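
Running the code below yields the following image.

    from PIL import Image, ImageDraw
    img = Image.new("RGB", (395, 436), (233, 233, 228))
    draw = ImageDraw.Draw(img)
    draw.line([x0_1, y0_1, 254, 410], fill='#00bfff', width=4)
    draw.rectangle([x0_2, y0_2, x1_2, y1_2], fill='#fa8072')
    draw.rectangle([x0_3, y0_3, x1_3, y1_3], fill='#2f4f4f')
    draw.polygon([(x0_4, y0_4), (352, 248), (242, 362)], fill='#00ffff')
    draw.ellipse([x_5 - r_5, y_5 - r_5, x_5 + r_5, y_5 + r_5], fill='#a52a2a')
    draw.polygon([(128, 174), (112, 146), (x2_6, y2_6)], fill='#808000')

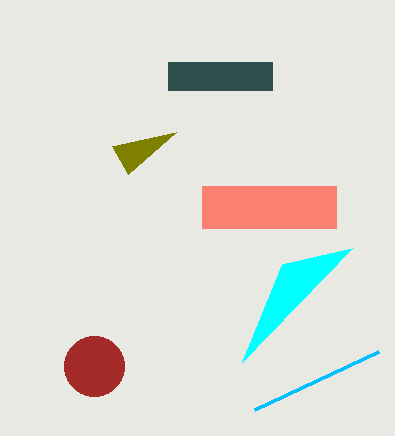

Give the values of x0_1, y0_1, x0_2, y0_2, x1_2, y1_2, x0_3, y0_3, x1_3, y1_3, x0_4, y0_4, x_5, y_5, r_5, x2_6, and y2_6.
x0_1 = 378
y0_1 = 352
x0_2 = 202
y0_2 = 186
x1_2 = 336
y1_2 = 228
x0_3 = 168
y0_3 = 62
x1_3 = 272
y1_3 = 90
x0_4 = 282
y0_4 = 264
x_5 = 94
y_5 = 366
r_5 = 30
x2_6 = 176
y2_6 = 132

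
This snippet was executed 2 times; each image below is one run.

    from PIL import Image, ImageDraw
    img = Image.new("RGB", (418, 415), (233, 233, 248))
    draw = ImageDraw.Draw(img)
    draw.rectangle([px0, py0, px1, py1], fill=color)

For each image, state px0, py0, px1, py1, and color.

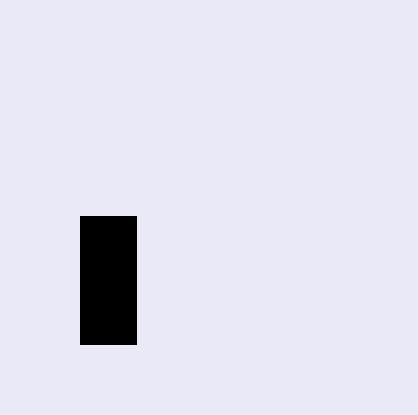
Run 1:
px0 = 80; py0 = 216; px1 = 136; py1 = 344; color = 'black'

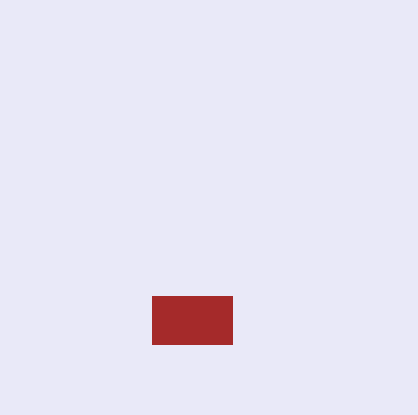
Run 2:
px0 = 152
py0 = 296
px1 = 232
py1 = 344
color = 'brown'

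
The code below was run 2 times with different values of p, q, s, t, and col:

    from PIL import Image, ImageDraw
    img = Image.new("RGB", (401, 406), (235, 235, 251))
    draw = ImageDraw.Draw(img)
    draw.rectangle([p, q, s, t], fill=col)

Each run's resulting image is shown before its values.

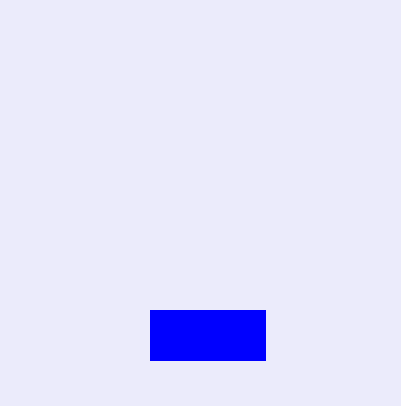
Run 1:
p = 150, q = 310, s = 265, t = 360, col = 'blue'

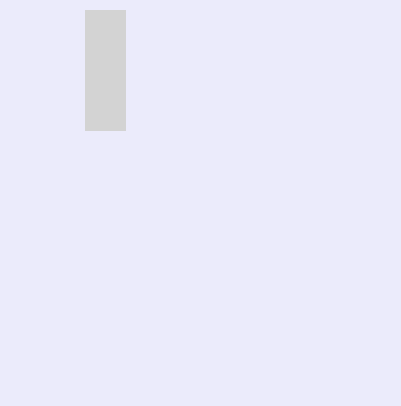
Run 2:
p = 85; q = 10; s = 125; t = 130; col = 'lightgray'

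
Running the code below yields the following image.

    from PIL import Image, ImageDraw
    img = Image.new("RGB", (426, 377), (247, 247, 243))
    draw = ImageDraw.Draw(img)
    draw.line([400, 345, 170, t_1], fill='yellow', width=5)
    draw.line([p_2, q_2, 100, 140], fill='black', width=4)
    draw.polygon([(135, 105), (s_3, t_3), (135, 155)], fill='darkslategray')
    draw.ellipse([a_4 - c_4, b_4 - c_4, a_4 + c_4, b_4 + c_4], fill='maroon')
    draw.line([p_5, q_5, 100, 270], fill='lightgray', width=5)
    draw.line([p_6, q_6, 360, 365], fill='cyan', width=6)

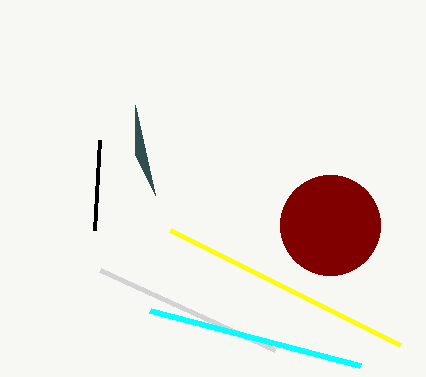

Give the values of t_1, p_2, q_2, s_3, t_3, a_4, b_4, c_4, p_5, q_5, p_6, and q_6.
t_1 = 230
p_2 = 95
q_2 = 230
s_3 = 155
t_3 = 195
a_4 = 330
b_4 = 225
c_4 = 50
p_5 = 275
q_5 = 350
p_6 = 150
q_6 = 310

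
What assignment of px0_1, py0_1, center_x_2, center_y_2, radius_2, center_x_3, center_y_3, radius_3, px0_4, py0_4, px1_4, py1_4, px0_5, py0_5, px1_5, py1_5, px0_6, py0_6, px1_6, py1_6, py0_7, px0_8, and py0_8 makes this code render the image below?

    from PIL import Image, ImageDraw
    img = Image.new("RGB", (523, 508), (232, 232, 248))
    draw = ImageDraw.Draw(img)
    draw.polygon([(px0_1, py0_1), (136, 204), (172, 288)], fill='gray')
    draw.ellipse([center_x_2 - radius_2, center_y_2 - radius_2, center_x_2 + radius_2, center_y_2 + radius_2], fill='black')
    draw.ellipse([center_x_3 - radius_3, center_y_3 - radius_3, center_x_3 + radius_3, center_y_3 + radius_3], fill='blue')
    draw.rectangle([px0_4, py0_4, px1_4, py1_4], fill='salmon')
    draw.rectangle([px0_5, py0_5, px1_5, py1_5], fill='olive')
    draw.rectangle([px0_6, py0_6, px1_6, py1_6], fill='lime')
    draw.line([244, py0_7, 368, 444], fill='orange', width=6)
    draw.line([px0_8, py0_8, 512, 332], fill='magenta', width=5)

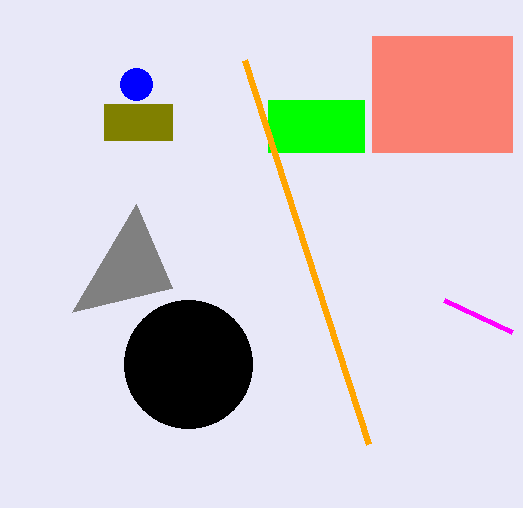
px0_1 = 72, py0_1 = 312, center_x_2 = 188, center_y_2 = 364, radius_2 = 64, center_x_3 = 136, center_y_3 = 84, radius_3 = 16, px0_4 = 372, py0_4 = 36, px1_4 = 512, py1_4 = 152, px0_5 = 104, py0_5 = 104, px1_5 = 172, py1_5 = 140, px0_6 = 268, py0_6 = 100, px1_6 = 364, py1_6 = 152, py0_7 = 60, px0_8 = 444, py0_8 = 300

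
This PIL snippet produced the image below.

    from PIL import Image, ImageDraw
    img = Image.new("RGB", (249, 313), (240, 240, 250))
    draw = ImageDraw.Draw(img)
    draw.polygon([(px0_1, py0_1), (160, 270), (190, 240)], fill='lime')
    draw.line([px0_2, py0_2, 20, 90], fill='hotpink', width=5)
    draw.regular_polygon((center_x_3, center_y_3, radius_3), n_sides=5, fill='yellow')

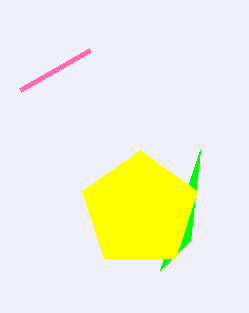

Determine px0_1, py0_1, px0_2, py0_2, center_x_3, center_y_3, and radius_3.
px0_1 = 200; py0_1 = 150; px0_2 = 90; py0_2 = 50; center_x_3 = 140; center_y_3 = 210; radius_3 = 60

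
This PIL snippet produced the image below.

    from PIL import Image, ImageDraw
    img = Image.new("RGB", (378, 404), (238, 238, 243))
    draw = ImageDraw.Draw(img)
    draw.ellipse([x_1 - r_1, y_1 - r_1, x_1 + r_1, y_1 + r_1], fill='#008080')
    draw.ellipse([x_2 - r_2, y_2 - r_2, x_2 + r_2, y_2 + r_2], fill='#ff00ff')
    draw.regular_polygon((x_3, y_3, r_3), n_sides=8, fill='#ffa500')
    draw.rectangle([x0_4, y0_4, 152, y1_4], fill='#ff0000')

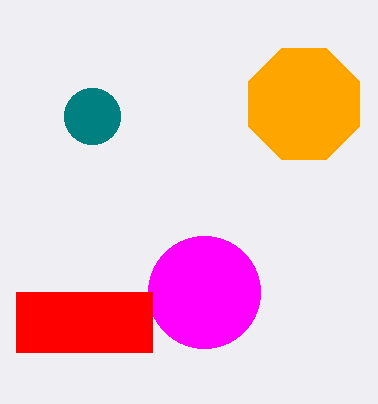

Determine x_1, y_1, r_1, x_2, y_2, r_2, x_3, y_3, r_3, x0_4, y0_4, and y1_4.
x_1 = 92
y_1 = 116
r_1 = 28
x_2 = 204
y_2 = 292
r_2 = 56
x_3 = 304
y_3 = 104
r_3 = 60
x0_4 = 16
y0_4 = 292
y1_4 = 352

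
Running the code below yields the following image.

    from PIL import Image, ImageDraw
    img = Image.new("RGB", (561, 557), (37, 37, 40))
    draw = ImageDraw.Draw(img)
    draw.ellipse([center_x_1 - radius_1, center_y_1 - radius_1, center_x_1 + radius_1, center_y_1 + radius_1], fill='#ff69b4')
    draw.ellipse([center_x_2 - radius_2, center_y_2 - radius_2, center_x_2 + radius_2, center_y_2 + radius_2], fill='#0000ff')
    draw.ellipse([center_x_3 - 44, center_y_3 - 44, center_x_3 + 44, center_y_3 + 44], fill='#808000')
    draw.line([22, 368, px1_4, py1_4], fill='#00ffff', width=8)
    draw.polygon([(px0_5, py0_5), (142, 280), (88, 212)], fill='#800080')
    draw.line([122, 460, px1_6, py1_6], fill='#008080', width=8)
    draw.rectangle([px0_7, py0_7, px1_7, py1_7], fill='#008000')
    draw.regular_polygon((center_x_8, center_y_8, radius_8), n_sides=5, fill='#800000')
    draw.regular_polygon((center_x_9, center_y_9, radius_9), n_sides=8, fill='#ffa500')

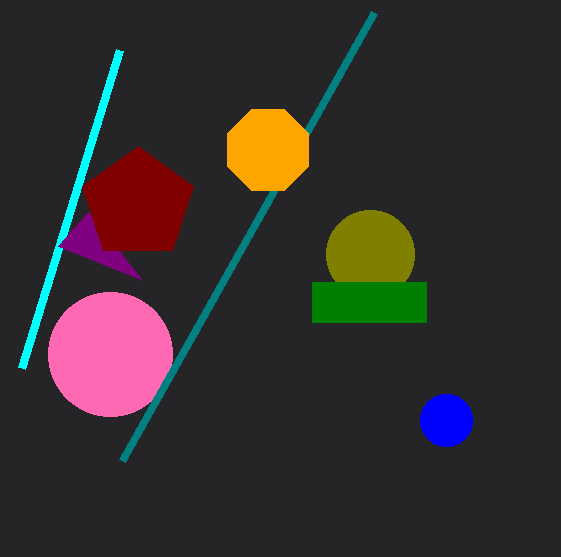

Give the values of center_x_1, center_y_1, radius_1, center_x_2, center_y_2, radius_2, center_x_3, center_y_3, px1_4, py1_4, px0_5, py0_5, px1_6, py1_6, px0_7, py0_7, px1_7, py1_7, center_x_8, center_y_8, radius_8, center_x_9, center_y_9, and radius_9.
center_x_1 = 110, center_y_1 = 354, radius_1 = 62, center_x_2 = 446, center_y_2 = 420, radius_2 = 26, center_x_3 = 370, center_y_3 = 254, px1_4 = 120, py1_4 = 50, px0_5 = 58, py0_5 = 246, px1_6 = 374, py1_6 = 12, px0_7 = 312, py0_7 = 282, px1_7 = 426, py1_7 = 322, center_x_8 = 138, center_y_8 = 204, radius_8 = 58, center_x_9 = 268, center_y_9 = 150, radius_9 = 44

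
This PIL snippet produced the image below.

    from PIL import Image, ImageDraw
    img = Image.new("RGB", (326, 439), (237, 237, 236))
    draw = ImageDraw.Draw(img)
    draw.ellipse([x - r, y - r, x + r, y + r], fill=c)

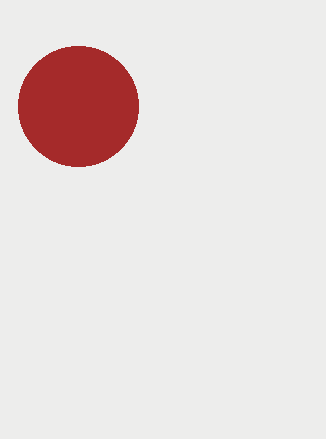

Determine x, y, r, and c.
x = 78, y = 106, r = 60, c = 'brown'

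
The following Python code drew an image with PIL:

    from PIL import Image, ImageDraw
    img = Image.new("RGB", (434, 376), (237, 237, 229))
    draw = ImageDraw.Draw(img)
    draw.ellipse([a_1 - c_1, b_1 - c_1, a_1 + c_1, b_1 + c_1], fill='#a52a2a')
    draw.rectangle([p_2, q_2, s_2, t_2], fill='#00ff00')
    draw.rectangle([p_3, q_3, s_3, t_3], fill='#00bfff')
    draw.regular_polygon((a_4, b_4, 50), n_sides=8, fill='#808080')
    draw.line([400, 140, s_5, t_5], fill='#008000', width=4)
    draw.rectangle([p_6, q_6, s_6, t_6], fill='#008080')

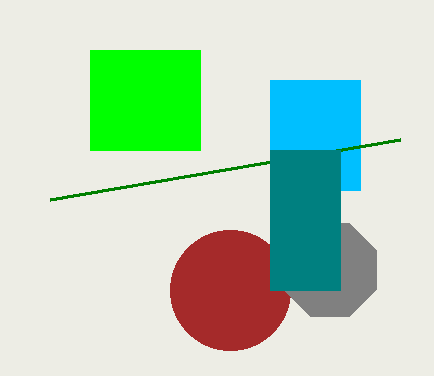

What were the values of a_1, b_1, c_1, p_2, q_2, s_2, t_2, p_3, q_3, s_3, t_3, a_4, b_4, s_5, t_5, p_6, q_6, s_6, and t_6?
a_1 = 230; b_1 = 290; c_1 = 60; p_2 = 90; q_2 = 50; s_2 = 200; t_2 = 150; p_3 = 270; q_3 = 80; s_3 = 360; t_3 = 190; a_4 = 330; b_4 = 270; s_5 = 50; t_5 = 200; p_6 = 270; q_6 = 150; s_6 = 340; t_6 = 290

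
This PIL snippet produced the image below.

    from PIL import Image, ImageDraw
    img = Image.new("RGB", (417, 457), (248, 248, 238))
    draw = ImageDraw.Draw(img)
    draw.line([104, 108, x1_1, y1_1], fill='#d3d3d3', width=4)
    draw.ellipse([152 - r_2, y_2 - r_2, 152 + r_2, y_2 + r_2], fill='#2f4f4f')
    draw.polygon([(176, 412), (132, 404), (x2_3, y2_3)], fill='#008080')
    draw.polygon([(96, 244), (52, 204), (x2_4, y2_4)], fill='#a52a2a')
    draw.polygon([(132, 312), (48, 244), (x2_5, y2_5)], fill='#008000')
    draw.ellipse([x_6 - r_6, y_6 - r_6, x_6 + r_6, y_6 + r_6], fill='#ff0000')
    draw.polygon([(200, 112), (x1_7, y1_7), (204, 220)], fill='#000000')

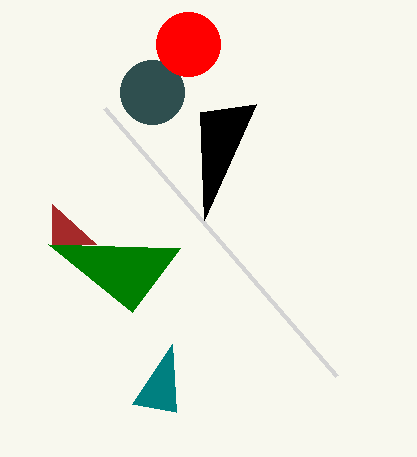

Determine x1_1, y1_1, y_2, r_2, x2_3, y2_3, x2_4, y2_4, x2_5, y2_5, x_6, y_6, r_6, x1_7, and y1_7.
x1_1 = 336; y1_1 = 376; y_2 = 92; r_2 = 32; x2_3 = 172; y2_3 = 344; x2_4 = 52; y2_4 = 244; x2_5 = 180; y2_5 = 248; x_6 = 188; y_6 = 44; r_6 = 32; x1_7 = 256; y1_7 = 104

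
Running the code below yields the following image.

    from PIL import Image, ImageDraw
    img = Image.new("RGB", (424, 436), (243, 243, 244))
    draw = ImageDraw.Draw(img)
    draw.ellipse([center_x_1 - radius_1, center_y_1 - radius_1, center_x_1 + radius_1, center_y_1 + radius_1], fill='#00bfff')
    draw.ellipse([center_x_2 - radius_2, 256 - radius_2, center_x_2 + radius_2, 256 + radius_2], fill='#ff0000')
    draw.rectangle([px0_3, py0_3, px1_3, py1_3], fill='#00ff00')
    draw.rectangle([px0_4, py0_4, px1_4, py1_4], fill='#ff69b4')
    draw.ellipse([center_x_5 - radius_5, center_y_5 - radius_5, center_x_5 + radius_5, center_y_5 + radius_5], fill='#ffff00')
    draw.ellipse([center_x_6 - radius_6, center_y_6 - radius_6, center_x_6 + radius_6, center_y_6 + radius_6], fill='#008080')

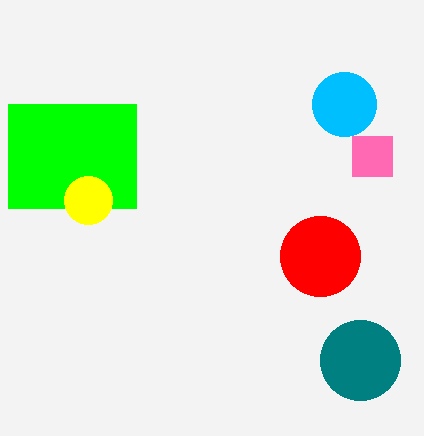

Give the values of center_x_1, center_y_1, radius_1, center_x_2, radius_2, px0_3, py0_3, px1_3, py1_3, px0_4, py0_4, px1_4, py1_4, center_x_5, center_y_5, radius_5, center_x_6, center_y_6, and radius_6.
center_x_1 = 344; center_y_1 = 104; radius_1 = 32; center_x_2 = 320; radius_2 = 40; px0_3 = 8; py0_3 = 104; px1_3 = 136; py1_3 = 208; px0_4 = 352; py0_4 = 136; px1_4 = 392; py1_4 = 176; center_x_5 = 88; center_y_5 = 200; radius_5 = 24; center_x_6 = 360; center_y_6 = 360; radius_6 = 40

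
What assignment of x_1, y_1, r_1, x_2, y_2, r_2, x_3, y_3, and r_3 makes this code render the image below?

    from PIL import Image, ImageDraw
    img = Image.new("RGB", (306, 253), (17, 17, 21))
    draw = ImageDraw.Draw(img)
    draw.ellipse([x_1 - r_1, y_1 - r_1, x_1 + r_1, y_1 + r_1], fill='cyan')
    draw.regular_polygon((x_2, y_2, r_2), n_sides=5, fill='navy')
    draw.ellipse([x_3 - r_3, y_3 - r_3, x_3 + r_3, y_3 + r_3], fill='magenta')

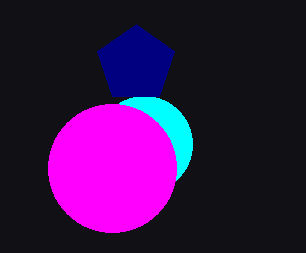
x_1 = 144; y_1 = 144; r_1 = 48; x_2 = 136; y_2 = 64; r_2 = 40; x_3 = 112; y_3 = 168; r_3 = 64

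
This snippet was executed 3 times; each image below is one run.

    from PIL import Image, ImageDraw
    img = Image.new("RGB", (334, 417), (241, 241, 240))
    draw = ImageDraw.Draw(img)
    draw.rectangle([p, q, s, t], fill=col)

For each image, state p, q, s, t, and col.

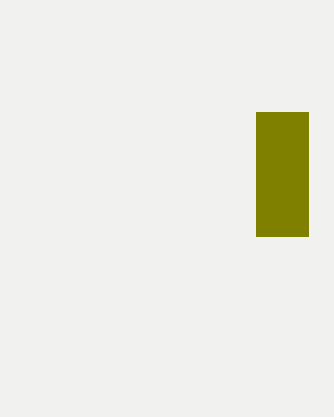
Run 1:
p = 256, q = 112, s = 308, t = 236, col = 'olive'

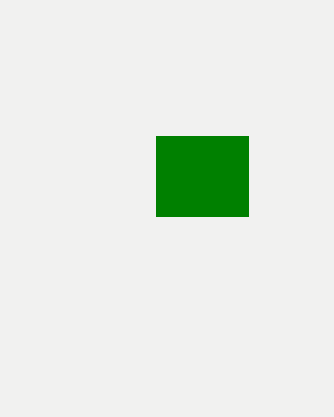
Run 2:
p = 156, q = 136, s = 248, t = 216, col = 'green'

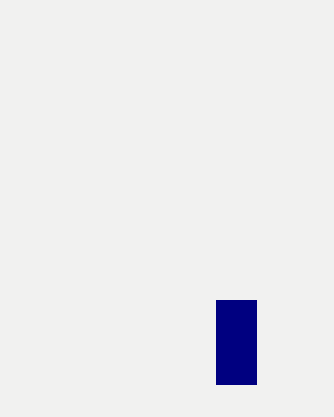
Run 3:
p = 216; q = 300; s = 256; t = 384; col = 'navy'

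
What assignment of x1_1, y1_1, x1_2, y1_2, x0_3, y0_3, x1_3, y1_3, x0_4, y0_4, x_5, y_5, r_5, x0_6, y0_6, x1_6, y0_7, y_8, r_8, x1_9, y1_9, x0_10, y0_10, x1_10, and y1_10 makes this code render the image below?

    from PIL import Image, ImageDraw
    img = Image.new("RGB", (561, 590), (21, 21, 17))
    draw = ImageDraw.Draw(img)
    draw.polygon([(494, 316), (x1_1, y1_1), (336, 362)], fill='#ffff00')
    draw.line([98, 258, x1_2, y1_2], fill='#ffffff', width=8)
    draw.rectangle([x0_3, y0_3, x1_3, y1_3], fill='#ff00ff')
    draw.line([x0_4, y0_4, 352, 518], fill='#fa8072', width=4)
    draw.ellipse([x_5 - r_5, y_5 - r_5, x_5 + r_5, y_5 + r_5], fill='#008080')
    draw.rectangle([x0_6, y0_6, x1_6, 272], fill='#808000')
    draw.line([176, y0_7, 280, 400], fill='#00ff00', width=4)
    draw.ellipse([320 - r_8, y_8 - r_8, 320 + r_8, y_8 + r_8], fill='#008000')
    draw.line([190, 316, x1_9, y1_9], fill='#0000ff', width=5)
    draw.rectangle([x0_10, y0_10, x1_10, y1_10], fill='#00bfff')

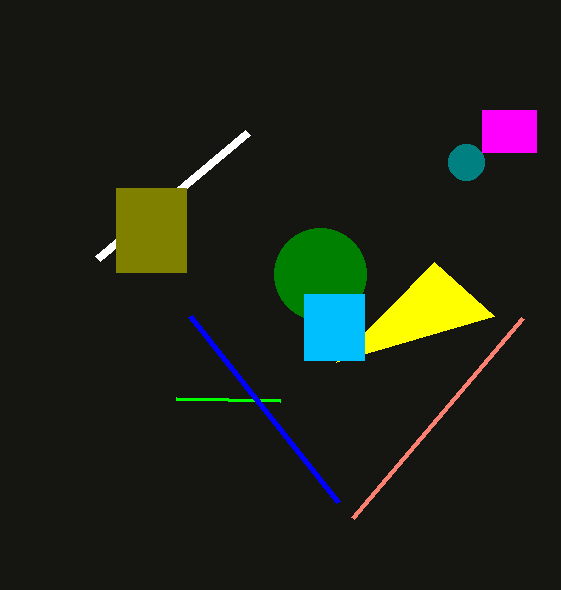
x1_1 = 434; y1_1 = 262; x1_2 = 248; y1_2 = 132; x0_3 = 482; y0_3 = 110; x1_3 = 536; y1_3 = 152; x0_4 = 522; y0_4 = 318; x_5 = 466; y_5 = 162; r_5 = 18; x0_6 = 116; y0_6 = 188; x1_6 = 186; y0_7 = 398; y_8 = 274; r_8 = 46; x1_9 = 338; y1_9 = 502; x0_10 = 304; y0_10 = 294; x1_10 = 364; y1_10 = 360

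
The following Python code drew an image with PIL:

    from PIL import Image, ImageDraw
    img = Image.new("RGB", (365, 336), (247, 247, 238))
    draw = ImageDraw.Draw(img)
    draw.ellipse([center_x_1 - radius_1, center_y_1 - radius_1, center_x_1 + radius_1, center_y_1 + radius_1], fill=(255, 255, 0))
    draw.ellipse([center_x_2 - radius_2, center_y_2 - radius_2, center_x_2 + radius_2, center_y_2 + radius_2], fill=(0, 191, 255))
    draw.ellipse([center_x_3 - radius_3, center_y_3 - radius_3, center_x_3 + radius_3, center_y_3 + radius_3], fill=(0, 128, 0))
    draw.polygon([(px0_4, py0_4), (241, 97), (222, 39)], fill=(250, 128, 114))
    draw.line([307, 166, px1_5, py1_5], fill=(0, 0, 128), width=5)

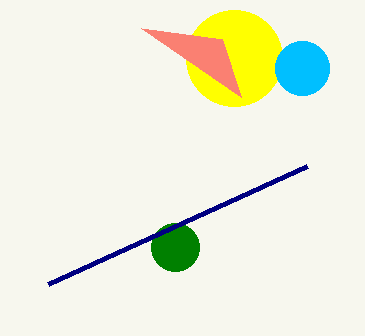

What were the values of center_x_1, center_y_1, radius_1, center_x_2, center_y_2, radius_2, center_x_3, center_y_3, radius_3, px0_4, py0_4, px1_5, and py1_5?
center_x_1 = 234, center_y_1 = 58, radius_1 = 48, center_x_2 = 302, center_y_2 = 68, radius_2 = 27, center_x_3 = 175, center_y_3 = 247, radius_3 = 24, px0_4 = 141, py0_4 = 28, px1_5 = 48, py1_5 = 284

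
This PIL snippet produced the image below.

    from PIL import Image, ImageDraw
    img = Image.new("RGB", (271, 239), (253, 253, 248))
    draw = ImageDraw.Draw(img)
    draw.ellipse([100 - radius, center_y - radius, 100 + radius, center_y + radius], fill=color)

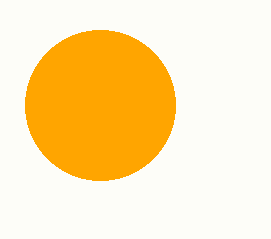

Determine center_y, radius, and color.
center_y = 105; radius = 75; color = 'orange'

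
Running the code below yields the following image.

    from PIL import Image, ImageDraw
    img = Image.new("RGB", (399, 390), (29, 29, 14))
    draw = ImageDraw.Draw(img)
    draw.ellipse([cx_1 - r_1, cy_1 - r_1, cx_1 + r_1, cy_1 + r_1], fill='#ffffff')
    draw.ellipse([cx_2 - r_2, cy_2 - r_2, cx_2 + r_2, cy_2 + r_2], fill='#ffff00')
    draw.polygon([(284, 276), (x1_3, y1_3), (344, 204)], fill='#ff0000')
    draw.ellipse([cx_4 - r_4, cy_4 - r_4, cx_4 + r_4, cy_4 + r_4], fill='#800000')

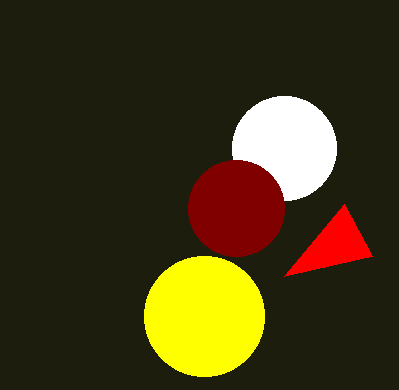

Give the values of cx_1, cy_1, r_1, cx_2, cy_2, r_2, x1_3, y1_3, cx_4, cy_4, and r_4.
cx_1 = 284; cy_1 = 148; r_1 = 52; cx_2 = 204; cy_2 = 316; r_2 = 60; x1_3 = 372; y1_3 = 256; cx_4 = 236; cy_4 = 208; r_4 = 48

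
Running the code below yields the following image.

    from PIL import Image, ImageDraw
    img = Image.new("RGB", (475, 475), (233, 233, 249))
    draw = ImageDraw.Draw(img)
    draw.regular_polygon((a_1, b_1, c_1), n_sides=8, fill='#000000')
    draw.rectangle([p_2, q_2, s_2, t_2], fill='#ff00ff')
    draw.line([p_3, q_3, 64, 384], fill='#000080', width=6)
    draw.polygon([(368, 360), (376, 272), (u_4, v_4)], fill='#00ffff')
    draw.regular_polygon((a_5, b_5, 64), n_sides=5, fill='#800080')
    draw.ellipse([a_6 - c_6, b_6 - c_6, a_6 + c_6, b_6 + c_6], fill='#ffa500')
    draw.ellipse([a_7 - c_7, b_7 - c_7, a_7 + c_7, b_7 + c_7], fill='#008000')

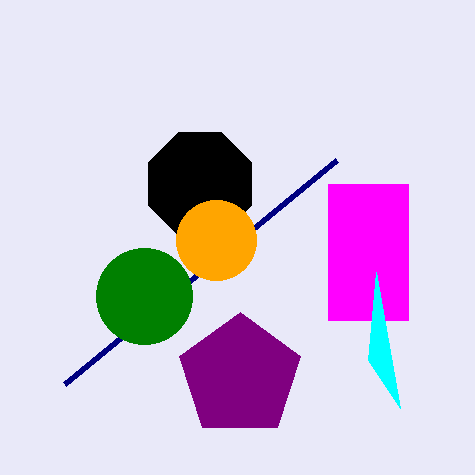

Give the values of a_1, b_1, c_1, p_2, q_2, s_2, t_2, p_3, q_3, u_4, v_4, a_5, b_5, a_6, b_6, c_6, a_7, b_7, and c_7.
a_1 = 200
b_1 = 184
c_1 = 56
p_2 = 328
q_2 = 184
s_2 = 408
t_2 = 320
p_3 = 336
q_3 = 160
u_4 = 400
v_4 = 408
a_5 = 240
b_5 = 376
a_6 = 216
b_6 = 240
c_6 = 40
a_7 = 144
b_7 = 296
c_7 = 48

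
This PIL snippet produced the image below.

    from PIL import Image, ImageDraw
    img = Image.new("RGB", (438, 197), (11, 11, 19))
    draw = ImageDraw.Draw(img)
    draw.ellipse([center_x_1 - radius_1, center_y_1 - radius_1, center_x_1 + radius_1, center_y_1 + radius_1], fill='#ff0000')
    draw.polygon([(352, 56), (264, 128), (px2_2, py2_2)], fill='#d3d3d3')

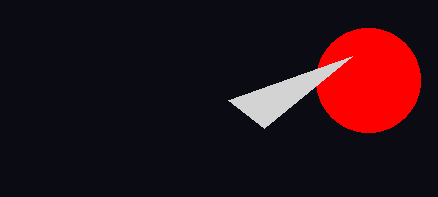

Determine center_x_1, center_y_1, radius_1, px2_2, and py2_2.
center_x_1 = 368, center_y_1 = 80, radius_1 = 52, px2_2 = 228, py2_2 = 100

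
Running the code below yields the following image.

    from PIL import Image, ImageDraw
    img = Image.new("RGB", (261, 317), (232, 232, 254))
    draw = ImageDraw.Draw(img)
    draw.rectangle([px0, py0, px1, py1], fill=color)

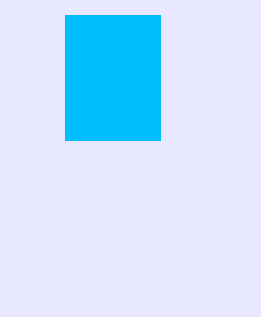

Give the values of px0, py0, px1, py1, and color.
px0 = 65, py0 = 15, px1 = 160, py1 = 140, color = 'deepskyblue'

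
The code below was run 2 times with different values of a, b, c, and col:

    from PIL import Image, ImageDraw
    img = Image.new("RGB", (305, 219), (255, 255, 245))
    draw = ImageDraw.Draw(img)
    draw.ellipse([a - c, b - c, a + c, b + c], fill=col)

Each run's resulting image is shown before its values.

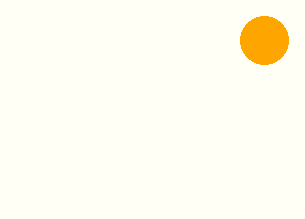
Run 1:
a = 264
b = 40
c = 24
col = 'orange'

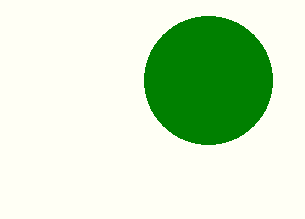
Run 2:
a = 208, b = 80, c = 64, col = 'green'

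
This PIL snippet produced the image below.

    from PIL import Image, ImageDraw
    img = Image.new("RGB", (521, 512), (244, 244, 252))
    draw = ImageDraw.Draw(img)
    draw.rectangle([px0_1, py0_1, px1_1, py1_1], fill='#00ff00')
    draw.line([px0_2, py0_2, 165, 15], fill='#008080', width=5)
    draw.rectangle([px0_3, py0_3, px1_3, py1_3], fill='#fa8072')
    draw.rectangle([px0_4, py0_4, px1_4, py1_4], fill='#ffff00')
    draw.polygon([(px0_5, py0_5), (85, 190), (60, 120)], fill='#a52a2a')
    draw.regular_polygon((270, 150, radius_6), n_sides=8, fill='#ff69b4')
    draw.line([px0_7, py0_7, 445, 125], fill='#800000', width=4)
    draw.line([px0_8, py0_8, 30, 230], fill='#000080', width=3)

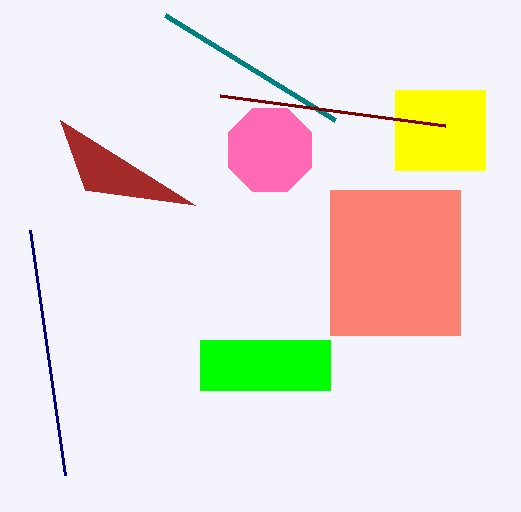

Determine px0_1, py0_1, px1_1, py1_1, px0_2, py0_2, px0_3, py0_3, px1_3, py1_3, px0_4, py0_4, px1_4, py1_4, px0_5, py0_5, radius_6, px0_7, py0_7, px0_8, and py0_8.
px0_1 = 200, py0_1 = 340, px1_1 = 330, py1_1 = 390, px0_2 = 335, py0_2 = 120, px0_3 = 330, py0_3 = 190, px1_3 = 460, py1_3 = 335, px0_4 = 395, py0_4 = 90, px1_4 = 485, py1_4 = 170, px0_5 = 195, py0_5 = 205, radius_6 = 45, px0_7 = 220, py0_7 = 95, px0_8 = 65, py0_8 = 475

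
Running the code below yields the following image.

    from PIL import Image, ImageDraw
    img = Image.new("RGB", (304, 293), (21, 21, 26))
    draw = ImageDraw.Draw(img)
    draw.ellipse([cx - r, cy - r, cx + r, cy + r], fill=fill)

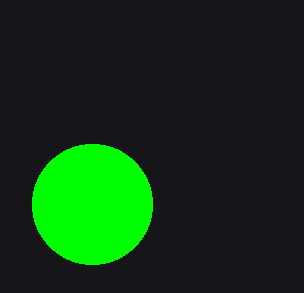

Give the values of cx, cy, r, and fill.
cx = 92
cy = 204
r = 60
fill = 'lime'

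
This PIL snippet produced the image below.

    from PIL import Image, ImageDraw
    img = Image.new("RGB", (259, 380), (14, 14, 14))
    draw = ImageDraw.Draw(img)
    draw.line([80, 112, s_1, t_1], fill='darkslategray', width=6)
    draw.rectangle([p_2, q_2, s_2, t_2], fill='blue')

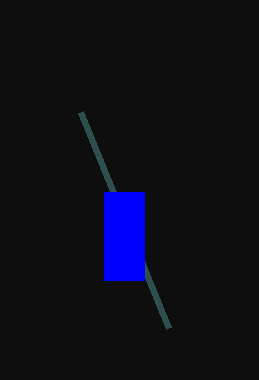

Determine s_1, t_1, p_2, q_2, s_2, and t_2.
s_1 = 168
t_1 = 328
p_2 = 104
q_2 = 192
s_2 = 144
t_2 = 280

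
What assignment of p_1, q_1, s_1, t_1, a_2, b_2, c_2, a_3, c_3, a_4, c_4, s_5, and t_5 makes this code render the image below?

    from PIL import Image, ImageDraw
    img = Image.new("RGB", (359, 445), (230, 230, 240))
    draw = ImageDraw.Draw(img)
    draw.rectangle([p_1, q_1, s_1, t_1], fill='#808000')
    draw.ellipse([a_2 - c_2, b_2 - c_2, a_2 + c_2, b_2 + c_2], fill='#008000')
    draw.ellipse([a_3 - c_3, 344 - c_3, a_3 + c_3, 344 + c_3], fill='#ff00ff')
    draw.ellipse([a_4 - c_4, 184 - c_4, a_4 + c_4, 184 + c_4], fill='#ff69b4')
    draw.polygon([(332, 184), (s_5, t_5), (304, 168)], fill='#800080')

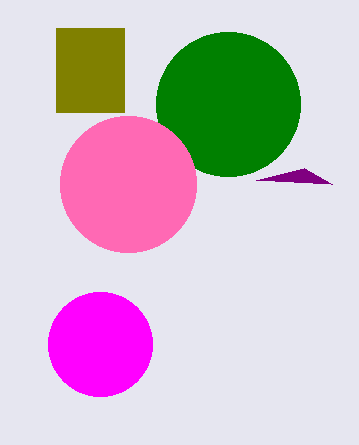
p_1 = 56; q_1 = 28; s_1 = 124; t_1 = 112; a_2 = 228; b_2 = 104; c_2 = 72; a_3 = 100; c_3 = 52; a_4 = 128; c_4 = 68; s_5 = 256; t_5 = 180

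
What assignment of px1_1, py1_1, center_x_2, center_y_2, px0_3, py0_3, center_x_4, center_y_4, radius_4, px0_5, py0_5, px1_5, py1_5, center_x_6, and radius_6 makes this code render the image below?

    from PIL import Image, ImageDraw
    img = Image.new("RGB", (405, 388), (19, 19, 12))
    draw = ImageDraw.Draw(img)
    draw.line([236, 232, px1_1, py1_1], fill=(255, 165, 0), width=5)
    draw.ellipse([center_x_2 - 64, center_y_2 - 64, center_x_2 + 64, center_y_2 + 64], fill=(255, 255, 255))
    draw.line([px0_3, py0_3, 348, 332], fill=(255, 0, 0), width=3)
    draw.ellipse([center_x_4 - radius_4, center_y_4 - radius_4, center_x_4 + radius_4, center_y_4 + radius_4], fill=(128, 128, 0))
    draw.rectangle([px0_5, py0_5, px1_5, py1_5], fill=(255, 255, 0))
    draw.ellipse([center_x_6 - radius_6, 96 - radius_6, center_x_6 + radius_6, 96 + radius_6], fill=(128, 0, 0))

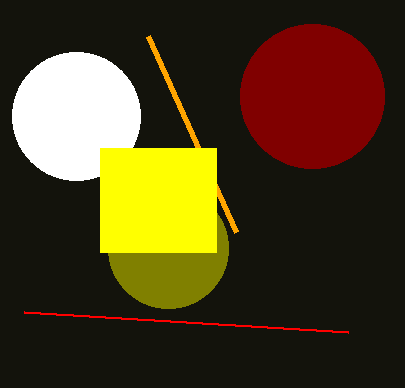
px1_1 = 148, py1_1 = 36, center_x_2 = 76, center_y_2 = 116, px0_3 = 24, py0_3 = 312, center_x_4 = 168, center_y_4 = 248, radius_4 = 60, px0_5 = 100, py0_5 = 148, px1_5 = 216, py1_5 = 252, center_x_6 = 312, radius_6 = 72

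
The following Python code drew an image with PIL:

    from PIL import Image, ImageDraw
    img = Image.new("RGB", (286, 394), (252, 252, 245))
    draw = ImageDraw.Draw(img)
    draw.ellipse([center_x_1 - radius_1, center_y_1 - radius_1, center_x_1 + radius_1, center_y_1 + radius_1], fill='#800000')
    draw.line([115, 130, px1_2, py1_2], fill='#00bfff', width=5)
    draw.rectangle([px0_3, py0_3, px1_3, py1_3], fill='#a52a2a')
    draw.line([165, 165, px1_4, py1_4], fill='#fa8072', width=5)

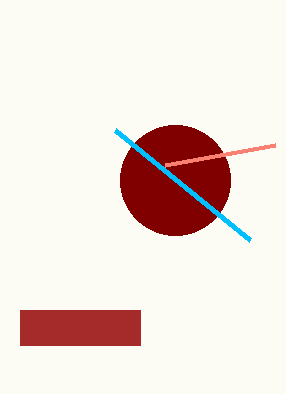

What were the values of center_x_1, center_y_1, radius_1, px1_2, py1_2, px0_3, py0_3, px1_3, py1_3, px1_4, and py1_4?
center_x_1 = 175
center_y_1 = 180
radius_1 = 55
px1_2 = 250
py1_2 = 240
px0_3 = 20
py0_3 = 310
px1_3 = 140
py1_3 = 345
px1_4 = 275
py1_4 = 145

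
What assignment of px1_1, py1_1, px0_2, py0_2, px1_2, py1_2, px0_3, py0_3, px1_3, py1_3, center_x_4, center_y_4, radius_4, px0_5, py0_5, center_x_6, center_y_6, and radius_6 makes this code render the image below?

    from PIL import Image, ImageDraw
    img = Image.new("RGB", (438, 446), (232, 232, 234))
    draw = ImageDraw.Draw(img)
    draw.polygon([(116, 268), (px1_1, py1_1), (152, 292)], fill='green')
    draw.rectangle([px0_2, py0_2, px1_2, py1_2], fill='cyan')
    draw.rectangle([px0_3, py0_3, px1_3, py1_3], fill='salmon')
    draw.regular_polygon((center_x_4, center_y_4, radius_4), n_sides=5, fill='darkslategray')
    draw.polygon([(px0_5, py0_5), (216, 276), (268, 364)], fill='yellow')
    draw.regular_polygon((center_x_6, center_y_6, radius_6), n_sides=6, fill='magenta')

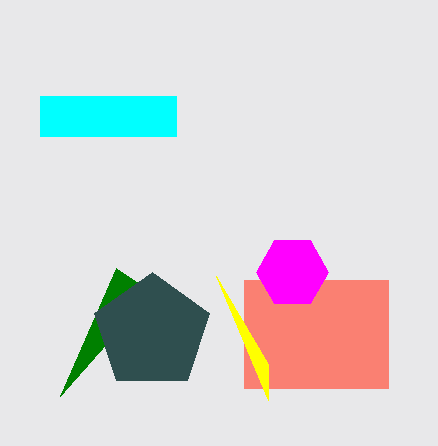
px1_1 = 60; py1_1 = 396; px0_2 = 40; py0_2 = 96; px1_2 = 176; py1_2 = 136; px0_3 = 244; py0_3 = 280; px1_3 = 388; py1_3 = 388; center_x_4 = 152; center_y_4 = 332; radius_4 = 60; px0_5 = 268; py0_5 = 400; center_x_6 = 292; center_y_6 = 272; radius_6 = 36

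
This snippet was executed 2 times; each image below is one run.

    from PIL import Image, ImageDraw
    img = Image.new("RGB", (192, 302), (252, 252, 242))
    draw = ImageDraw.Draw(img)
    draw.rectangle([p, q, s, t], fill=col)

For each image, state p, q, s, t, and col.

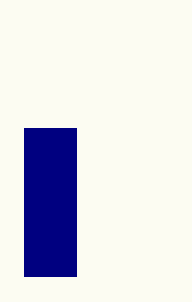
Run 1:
p = 24, q = 128, s = 76, t = 276, col = 'navy'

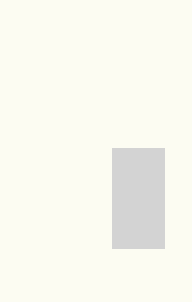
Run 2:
p = 112; q = 148; s = 164; t = 248; col = 'lightgray'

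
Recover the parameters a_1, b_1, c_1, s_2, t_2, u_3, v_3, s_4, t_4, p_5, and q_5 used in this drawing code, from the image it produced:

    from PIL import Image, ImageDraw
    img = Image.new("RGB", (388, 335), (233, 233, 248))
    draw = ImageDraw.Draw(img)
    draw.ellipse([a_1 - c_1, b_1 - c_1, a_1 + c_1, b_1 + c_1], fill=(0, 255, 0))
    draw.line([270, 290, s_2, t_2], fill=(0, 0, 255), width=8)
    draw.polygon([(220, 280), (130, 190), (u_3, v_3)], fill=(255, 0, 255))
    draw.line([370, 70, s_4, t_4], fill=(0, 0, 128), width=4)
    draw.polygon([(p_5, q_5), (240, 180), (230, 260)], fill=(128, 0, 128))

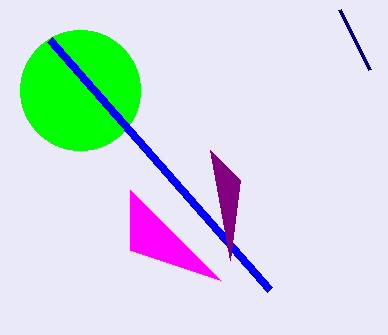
a_1 = 80, b_1 = 90, c_1 = 60, s_2 = 50, t_2 = 40, u_3 = 130, v_3 = 250, s_4 = 340, t_4 = 10, p_5 = 210, q_5 = 150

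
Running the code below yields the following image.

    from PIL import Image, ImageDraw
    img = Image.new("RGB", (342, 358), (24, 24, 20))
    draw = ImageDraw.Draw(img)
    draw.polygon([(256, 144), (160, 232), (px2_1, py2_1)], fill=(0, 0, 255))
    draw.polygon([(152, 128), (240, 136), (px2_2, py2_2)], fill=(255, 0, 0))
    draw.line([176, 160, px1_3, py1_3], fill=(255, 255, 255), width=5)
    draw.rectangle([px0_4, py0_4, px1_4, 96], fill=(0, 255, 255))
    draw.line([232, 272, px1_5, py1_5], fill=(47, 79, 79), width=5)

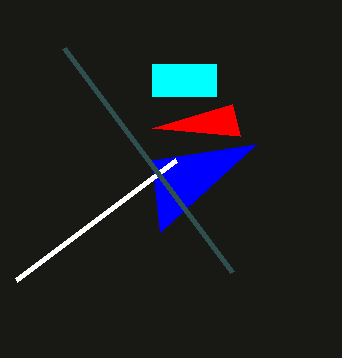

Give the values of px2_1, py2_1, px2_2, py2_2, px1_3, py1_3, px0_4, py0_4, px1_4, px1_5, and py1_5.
px2_1 = 152
py2_1 = 160
px2_2 = 232
py2_2 = 104
px1_3 = 16
py1_3 = 280
px0_4 = 152
py0_4 = 64
px1_4 = 216
px1_5 = 64
py1_5 = 48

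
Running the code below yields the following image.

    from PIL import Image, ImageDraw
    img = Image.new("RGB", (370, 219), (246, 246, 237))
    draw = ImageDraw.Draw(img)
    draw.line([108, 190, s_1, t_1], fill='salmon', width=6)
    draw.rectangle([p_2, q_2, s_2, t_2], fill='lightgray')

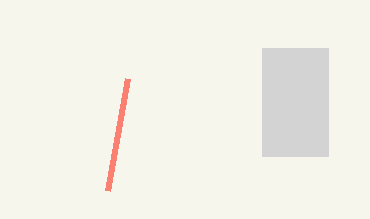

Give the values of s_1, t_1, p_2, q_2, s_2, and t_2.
s_1 = 128
t_1 = 78
p_2 = 262
q_2 = 48
s_2 = 328
t_2 = 156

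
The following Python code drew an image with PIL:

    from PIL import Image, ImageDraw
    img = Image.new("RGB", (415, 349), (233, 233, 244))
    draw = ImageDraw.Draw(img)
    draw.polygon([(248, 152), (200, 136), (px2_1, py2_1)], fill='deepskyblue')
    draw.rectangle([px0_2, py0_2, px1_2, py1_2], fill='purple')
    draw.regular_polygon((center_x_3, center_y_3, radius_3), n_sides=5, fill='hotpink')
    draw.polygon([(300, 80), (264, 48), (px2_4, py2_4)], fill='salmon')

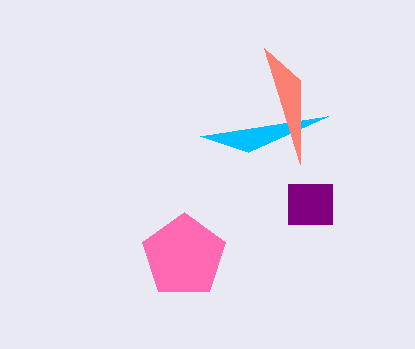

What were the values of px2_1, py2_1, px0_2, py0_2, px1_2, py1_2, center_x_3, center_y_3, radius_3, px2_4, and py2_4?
px2_1 = 328, py2_1 = 116, px0_2 = 288, py0_2 = 184, px1_2 = 332, py1_2 = 224, center_x_3 = 184, center_y_3 = 256, radius_3 = 44, px2_4 = 300, py2_4 = 164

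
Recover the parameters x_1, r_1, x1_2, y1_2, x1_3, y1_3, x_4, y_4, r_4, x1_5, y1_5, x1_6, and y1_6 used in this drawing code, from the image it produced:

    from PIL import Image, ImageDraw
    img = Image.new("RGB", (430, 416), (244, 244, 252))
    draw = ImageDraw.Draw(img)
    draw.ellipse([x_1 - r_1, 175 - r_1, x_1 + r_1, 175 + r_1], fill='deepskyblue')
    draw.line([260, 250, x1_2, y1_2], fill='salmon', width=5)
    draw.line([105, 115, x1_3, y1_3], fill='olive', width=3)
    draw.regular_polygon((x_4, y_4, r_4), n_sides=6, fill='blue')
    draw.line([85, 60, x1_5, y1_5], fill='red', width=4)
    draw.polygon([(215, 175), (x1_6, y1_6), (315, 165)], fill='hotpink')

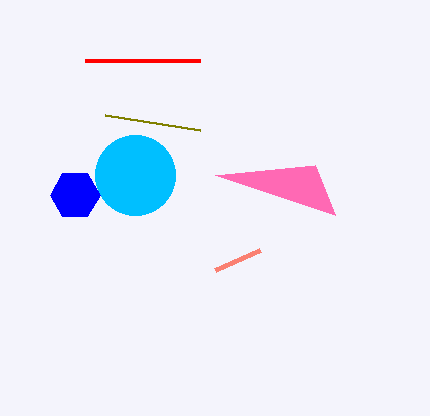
x_1 = 135
r_1 = 40
x1_2 = 215
y1_2 = 270
x1_3 = 200
y1_3 = 130
x_4 = 75
y_4 = 195
r_4 = 25
x1_5 = 200
y1_5 = 60
x1_6 = 335
y1_6 = 215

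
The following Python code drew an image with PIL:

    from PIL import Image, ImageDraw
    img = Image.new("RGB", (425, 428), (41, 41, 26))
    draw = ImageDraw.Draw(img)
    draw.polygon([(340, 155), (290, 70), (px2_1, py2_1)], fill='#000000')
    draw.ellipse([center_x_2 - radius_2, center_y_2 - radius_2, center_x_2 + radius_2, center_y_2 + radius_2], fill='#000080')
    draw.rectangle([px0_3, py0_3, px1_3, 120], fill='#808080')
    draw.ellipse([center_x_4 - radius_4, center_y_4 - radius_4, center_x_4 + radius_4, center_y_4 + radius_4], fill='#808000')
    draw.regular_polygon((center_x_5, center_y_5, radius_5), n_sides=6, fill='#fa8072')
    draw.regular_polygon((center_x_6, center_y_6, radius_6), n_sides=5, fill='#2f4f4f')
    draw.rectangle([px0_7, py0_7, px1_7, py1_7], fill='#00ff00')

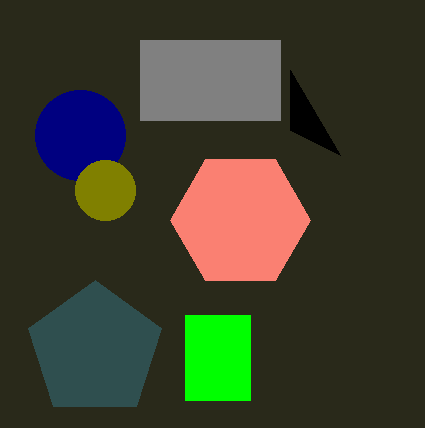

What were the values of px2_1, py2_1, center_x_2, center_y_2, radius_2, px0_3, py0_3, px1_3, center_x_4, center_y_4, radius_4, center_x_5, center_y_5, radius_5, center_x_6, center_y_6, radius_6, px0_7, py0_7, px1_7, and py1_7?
px2_1 = 290; py2_1 = 130; center_x_2 = 80; center_y_2 = 135; radius_2 = 45; px0_3 = 140; py0_3 = 40; px1_3 = 280; center_x_4 = 105; center_y_4 = 190; radius_4 = 30; center_x_5 = 240; center_y_5 = 220; radius_5 = 70; center_x_6 = 95; center_y_6 = 350; radius_6 = 70; px0_7 = 185; py0_7 = 315; px1_7 = 250; py1_7 = 400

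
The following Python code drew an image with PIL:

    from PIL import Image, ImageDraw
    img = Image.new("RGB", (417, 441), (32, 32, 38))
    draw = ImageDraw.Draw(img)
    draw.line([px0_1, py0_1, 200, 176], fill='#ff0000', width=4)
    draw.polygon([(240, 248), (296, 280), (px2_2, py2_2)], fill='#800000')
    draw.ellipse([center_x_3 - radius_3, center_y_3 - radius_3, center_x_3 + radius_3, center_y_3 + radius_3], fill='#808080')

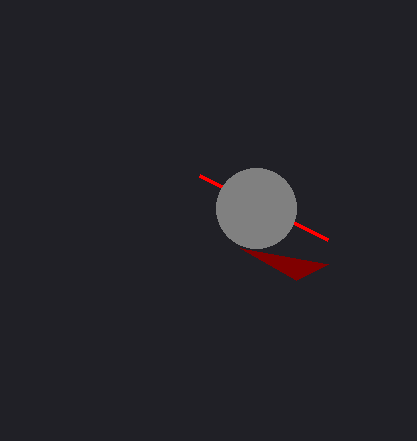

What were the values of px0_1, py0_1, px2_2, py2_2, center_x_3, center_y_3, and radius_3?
px0_1 = 328; py0_1 = 240; px2_2 = 328; py2_2 = 264; center_x_3 = 256; center_y_3 = 208; radius_3 = 40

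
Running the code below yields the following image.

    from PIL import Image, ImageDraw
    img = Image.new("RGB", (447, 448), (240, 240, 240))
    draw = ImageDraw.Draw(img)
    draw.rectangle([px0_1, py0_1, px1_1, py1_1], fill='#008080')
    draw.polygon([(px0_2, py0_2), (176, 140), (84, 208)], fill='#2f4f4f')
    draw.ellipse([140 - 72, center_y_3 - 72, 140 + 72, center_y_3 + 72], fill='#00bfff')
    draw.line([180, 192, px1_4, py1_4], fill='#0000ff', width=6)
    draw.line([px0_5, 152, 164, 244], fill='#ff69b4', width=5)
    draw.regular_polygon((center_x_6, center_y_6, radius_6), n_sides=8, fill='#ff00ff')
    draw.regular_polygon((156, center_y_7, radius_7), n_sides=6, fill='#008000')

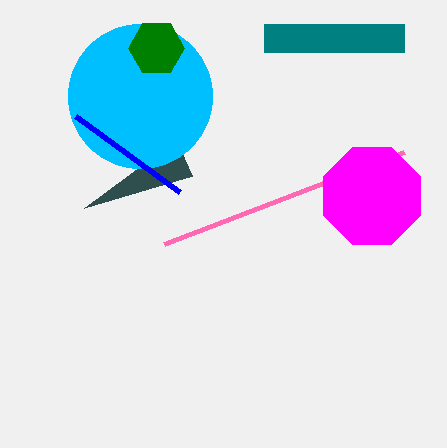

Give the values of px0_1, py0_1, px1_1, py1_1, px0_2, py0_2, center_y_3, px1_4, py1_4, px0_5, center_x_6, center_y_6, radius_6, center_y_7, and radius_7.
px0_1 = 264
py0_1 = 24
px1_1 = 404
py1_1 = 52
px0_2 = 192
py0_2 = 176
center_y_3 = 96
px1_4 = 76
py1_4 = 116
px0_5 = 404
center_x_6 = 372
center_y_6 = 196
radius_6 = 52
center_y_7 = 48
radius_7 = 28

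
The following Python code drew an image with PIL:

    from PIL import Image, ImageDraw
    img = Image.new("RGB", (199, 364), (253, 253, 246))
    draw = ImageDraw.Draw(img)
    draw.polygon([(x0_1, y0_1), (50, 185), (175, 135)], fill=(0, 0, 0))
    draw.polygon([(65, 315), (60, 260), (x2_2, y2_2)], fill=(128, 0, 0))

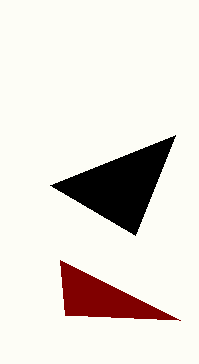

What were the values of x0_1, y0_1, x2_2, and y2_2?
x0_1 = 135, y0_1 = 235, x2_2 = 180, y2_2 = 320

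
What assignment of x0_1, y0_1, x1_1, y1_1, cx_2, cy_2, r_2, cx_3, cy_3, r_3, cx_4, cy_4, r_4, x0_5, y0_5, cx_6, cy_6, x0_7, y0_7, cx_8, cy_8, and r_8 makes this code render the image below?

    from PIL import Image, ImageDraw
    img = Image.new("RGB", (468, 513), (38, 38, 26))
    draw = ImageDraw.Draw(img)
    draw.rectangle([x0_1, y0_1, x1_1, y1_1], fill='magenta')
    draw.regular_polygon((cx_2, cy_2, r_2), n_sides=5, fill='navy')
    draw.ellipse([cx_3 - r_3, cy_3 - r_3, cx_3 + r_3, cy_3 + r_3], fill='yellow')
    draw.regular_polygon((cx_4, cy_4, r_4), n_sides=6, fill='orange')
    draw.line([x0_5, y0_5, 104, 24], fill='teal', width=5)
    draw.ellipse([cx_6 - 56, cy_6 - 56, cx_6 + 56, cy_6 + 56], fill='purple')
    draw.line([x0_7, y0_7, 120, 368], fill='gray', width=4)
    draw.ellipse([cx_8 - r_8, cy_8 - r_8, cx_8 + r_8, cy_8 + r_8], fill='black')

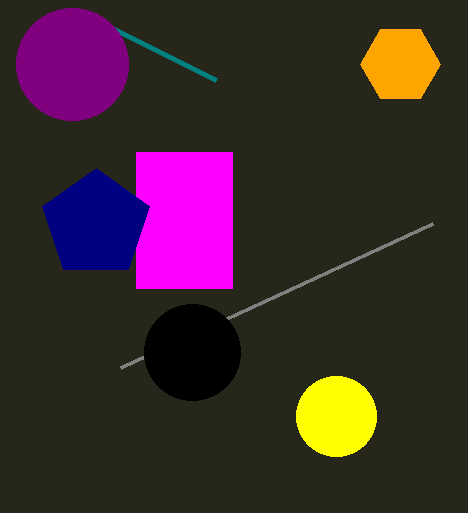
x0_1 = 136, y0_1 = 152, x1_1 = 232, y1_1 = 288, cx_2 = 96, cy_2 = 224, r_2 = 56, cx_3 = 336, cy_3 = 416, r_3 = 40, cx_4 = 400, cy_4 = 64, r_4 = 40, x0_5 = 216, y0_5 = 80, cx_6 = 72, cy_6 = 64, x0_7 = 432, y0_7 = 224, cx_8 = 192, cy_8 = 352, r_8 = 48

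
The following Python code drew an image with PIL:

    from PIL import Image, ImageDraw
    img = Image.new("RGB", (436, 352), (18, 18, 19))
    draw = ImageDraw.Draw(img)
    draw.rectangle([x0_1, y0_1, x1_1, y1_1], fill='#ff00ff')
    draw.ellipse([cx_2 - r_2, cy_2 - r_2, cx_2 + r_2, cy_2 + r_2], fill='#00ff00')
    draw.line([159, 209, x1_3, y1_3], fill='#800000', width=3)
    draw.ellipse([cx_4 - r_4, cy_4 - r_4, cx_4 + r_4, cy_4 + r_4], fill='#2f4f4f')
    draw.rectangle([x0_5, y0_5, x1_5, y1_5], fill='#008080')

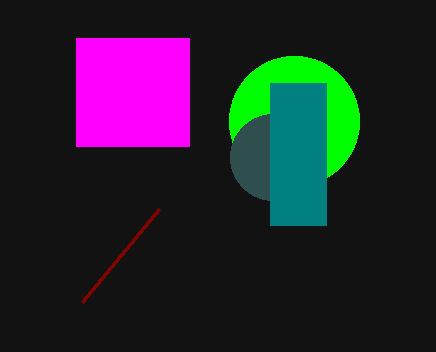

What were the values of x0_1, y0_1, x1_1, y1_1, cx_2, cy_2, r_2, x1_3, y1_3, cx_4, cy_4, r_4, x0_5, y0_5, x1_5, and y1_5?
x0_1 = 76; y0_1 = 38; x1_1 = 189; y1_1 = 146; cx_2 = 294; cy_2 = 121; r_2 = 65; x1_3 = 82; y1_3 = 302; cx_4 = 273; cy_4 = 157; r_4 = 43; x0_5 = 270; y0_5 = 83; x1_5 = 326; y1_5 = 225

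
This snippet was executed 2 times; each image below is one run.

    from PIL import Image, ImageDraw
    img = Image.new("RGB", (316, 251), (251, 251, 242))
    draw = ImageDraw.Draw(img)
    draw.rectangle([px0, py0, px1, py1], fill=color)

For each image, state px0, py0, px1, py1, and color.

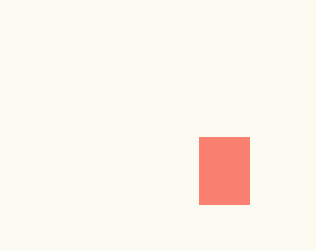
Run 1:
px0 = 199; py0 = 137; px1 = 249; py1 = 204; color = 'salmon'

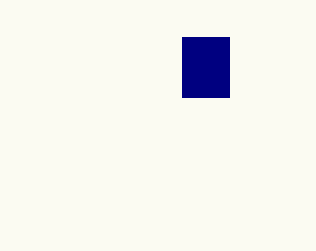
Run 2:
px0 = 182; py0 = 37; px1 = 229; py1 = 97; color = 'navy'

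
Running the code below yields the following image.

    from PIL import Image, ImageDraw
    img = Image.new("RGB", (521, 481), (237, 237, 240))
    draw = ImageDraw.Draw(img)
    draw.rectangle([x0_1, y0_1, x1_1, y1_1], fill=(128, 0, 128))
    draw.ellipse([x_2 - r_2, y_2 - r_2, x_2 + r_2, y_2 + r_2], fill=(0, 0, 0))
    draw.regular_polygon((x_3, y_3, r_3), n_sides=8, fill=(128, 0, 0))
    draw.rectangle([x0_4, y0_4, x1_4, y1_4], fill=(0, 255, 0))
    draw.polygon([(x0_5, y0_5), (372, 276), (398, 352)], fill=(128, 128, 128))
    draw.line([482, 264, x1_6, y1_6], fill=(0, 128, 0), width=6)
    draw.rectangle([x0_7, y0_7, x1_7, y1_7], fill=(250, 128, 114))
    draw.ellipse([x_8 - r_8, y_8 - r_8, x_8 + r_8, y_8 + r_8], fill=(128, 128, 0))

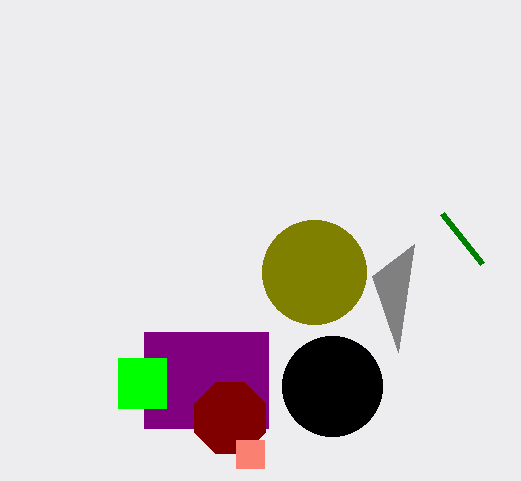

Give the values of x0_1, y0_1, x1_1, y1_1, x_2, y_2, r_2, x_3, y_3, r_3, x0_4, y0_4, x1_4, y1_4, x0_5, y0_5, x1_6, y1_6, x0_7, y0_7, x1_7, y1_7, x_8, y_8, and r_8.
x0_1 = 144; y0_1 = 332; x1_1 = 268; y1_1 = 428; x_2 = 332; y_2 = 386; r_2 = 50; x_3 = 230; y_3 = 418; r_3 = 38; x0_4 = 118; y0_4 = 358; x1_4 = 166; y1_4 = 408; x0_5 = 414; y0_5 = 244; x1_6 = 442; y1_6 = 214; x0_7 = 236; y0_7 = 440; x1_7 = 264; y1_7 = 468; x_8 = 314; y_8 = 272; r_8 = 52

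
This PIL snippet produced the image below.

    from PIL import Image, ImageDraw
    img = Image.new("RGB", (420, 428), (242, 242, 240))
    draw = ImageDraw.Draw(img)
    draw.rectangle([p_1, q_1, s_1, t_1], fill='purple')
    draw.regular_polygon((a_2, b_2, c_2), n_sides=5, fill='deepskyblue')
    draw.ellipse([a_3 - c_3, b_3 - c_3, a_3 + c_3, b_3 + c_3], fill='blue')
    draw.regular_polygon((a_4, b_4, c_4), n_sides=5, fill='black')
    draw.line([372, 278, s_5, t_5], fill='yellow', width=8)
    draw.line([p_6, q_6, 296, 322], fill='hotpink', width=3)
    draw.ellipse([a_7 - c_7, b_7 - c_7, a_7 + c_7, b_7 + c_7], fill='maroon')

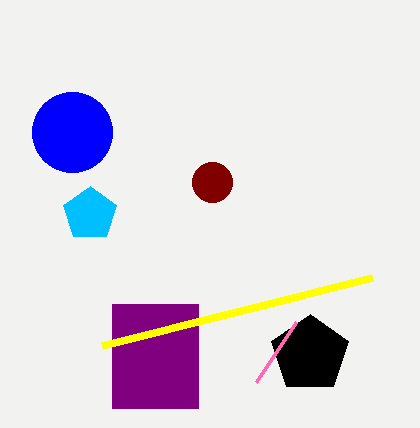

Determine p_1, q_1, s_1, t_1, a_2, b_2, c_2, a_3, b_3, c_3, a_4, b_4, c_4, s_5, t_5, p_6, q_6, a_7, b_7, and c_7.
p_1 = 112
q_1 = 304
s_1 = 198
t_1 = 408
a_2 = 90
b_2 = 214
c_2 = 28
a_3 = 72
b_3 = 132
c_3 = 40
a_4 = 310
b_4 = 354
c_4 = 40
s_5 = 102
t_5 = 346
p_6 = 256
q_6 = 382
a_7 = 212
b_7 = 182
c_7 = 20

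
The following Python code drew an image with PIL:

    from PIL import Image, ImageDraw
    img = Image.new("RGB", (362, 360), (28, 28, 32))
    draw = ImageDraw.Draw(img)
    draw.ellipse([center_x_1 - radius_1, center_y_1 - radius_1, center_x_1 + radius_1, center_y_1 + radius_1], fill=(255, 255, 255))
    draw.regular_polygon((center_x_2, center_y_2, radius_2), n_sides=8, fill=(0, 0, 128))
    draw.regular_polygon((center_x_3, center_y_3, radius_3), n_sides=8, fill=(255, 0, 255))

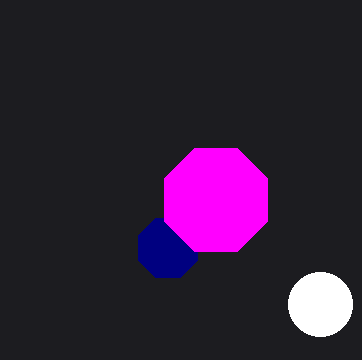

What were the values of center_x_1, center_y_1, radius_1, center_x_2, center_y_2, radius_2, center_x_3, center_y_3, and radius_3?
center_x_1 = 320
center_y_1 = 304
radius_1 = 32
center_x_2 = 168
center_y_2 = 248
radius_2 = 32
center_x_3 = 216
center_y_3 = 200
radius_3 = 56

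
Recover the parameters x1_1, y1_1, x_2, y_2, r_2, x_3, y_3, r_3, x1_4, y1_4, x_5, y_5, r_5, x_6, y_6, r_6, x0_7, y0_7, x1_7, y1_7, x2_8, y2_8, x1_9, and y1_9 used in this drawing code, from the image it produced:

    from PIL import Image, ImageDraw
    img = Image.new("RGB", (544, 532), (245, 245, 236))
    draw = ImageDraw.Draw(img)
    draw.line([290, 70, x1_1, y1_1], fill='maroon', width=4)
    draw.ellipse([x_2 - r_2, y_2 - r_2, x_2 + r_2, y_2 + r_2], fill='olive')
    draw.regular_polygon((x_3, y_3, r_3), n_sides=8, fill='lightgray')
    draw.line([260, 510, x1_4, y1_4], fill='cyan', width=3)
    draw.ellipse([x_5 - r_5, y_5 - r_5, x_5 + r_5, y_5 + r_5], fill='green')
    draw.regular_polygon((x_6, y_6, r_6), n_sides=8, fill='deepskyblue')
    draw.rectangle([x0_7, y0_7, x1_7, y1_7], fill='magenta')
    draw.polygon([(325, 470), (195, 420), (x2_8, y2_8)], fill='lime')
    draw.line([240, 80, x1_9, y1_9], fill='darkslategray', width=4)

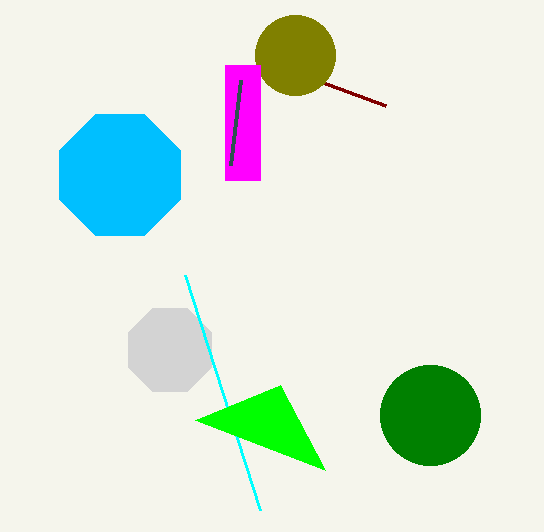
x1_1 = 385; y1_1 = 105; x_2 = 295; y_2 = 55; r_2 = 40; x_3 = 170; y_3 = 350; r_3 = 45; x1_4 = 185; y1_4 = 275; x_5 = 430; y_5 = 415; r_5 = 50; x_6 = 120; y_6 = 175; r_6 = 65; x0_7 = 225; y0_7 = 65; x1_7 = 260; y1_7 = 180; x2_8 = 280; y2_8 = 385; x1_9 = 230; y1_9 = 165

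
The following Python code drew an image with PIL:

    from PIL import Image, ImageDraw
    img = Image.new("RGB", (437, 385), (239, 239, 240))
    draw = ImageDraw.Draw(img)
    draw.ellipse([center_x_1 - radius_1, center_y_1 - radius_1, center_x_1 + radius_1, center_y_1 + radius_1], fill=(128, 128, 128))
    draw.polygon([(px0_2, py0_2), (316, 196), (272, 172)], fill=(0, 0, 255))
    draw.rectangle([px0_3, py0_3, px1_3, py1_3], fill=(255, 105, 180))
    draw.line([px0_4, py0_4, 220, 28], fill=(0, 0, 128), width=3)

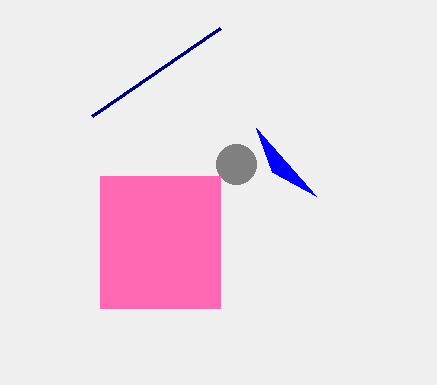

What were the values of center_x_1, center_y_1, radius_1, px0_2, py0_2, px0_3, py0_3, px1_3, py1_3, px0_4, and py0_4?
center_x_1 = 236
center_y_1 = 164
radius_1 = 20
px0_2 = 256
py0_2 = 128
px0_3 = 100
py0_3 = 176
px1_3 = 220
py1_3 = 308
px0_4 = 92
py0_4 = 116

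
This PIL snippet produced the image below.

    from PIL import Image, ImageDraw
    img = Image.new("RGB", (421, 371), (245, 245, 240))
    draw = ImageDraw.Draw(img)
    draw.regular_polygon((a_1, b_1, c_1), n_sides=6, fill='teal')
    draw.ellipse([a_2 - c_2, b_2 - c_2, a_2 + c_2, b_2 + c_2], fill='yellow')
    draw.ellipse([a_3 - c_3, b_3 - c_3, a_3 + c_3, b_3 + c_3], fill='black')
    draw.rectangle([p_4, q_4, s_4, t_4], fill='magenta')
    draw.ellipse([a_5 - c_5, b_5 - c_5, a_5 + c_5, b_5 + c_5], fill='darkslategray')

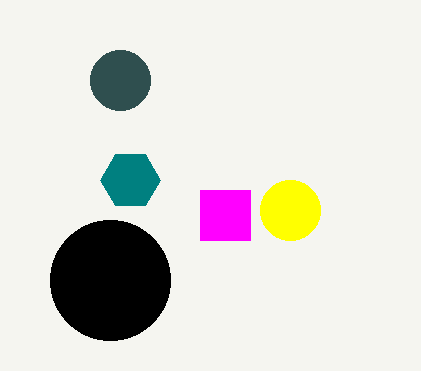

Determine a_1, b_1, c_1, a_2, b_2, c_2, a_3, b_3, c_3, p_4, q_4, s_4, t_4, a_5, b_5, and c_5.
a_1 = 130
b_1 = 180
c_1 = 30
a_2 = 290
b_2 = 210
c_2 = 30
a_3 = 110
b_3 = 280
c_3 = 60
p_4 = 200
q_4 = 190
s_4 = 250
t_4 = 240
a_5 = 120
b_5 = 80
c_5 = 30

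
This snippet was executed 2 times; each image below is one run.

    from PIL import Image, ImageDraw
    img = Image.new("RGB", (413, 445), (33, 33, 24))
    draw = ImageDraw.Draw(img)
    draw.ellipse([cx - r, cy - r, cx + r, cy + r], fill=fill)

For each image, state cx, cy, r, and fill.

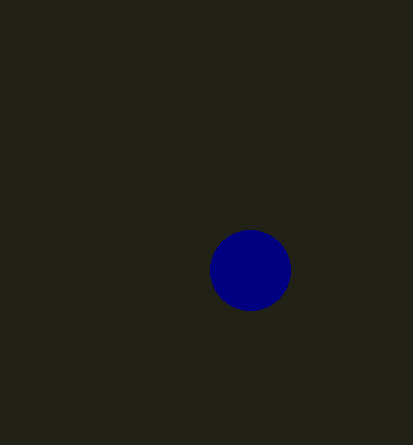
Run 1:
cx = 250
cy = 270
r = 40
fill = 'navy'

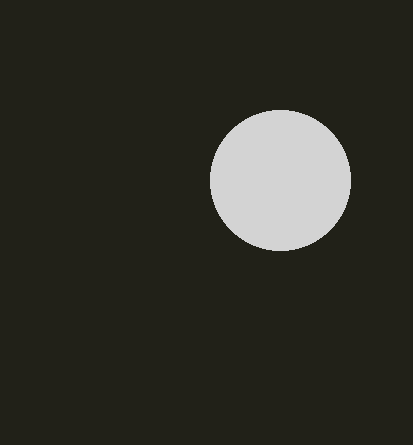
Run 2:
cx = 280
cy = 180
r = 70
fill = 'lightgray'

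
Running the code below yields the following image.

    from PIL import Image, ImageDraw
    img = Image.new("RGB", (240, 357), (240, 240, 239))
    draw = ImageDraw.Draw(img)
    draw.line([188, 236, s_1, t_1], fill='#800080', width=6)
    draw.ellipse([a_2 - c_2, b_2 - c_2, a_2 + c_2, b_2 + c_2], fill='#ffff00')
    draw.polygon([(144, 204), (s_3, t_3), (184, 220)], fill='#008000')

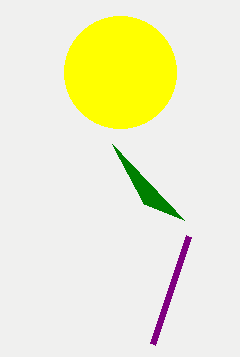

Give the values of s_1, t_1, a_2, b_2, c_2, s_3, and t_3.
s_1 = 152; t_1 = 344; a_2 = 120; b_2 = 72; c_2 = 56; s_3 = 112; t_3 = 144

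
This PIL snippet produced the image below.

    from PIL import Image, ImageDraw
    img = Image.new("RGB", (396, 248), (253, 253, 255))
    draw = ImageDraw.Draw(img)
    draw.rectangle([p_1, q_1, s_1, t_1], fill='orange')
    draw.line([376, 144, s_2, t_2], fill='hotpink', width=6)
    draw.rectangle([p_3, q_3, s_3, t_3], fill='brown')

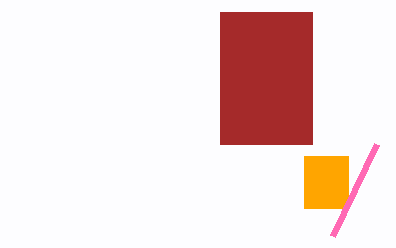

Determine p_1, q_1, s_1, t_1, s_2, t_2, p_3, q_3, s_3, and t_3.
p_1 = 304; q_1 = 156; s_1 = 348; t_1 = 208; s_2 = 332; t_2 = 236; p_3 = 220; q_3 = 12; s_3 = 312; t_3 = 144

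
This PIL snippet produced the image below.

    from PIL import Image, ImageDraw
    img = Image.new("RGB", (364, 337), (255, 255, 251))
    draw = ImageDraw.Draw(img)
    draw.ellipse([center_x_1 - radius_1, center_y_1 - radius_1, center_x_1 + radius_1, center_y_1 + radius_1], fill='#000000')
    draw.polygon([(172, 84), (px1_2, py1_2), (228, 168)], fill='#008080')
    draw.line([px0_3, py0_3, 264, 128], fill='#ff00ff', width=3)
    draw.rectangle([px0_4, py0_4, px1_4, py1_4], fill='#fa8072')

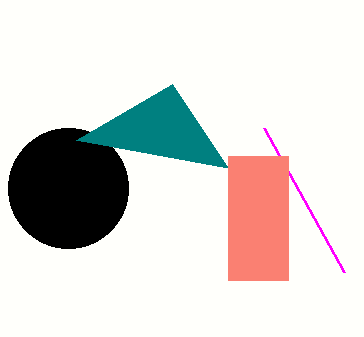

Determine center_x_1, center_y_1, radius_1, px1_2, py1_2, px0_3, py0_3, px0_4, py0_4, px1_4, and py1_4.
center_x_1 = 68; center_y_1 = 188; radius_1 = 60; px1_2 = 76; py1_2 = 140; px0_3 = 344; py0_3 = 272; px0_4 = 228; py0_4 = 156; px1_4 = 288; py1_4 = 280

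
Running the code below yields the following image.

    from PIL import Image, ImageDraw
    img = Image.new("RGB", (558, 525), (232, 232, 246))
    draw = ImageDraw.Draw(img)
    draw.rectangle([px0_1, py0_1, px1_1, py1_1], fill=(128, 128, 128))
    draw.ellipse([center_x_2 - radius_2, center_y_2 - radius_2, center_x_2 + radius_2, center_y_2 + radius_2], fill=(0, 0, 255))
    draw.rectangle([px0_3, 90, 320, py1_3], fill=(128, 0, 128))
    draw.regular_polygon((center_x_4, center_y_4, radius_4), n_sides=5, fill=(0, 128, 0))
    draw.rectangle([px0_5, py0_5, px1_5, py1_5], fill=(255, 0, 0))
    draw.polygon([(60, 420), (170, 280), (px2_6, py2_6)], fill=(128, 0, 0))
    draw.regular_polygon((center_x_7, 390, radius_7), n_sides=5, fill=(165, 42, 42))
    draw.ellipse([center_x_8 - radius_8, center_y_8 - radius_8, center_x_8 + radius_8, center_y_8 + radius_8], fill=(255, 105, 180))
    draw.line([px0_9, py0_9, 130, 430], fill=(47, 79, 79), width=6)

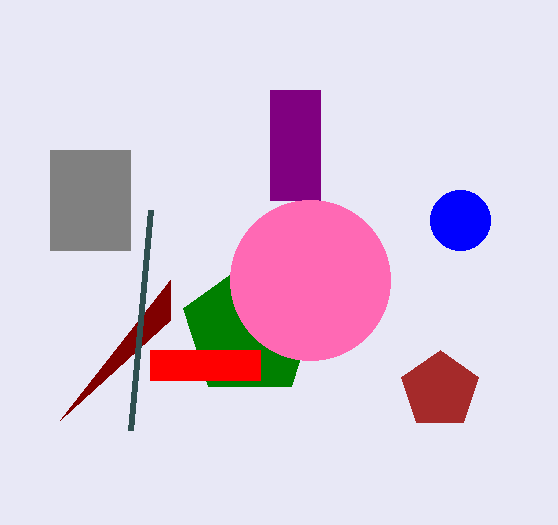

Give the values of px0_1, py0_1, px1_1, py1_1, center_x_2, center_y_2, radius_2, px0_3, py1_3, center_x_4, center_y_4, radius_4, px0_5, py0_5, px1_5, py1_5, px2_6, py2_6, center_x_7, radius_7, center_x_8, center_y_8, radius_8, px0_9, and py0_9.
px0_1 = 50, py0_1 = 150, px1_1 = 130, py1_1 = 250, center_x_2 = 460, center_y_2 = 220, radius_2 = 30, px0_3 = 270, py1_3 = 200, center_x_4 = 250, center_y_4 = 330, radius_4 = 70, px0_5 = 150, py0_5 = 350, px1_5 = 260, py1_5 = 380, px2_6 = 170, py2_6 = 320, center_x_7 = 440, radius_7 = 40, center_x_8 = 310, center_y_8 = 280, radius_8 = 80, px0_9 = 150, py0_9 = 210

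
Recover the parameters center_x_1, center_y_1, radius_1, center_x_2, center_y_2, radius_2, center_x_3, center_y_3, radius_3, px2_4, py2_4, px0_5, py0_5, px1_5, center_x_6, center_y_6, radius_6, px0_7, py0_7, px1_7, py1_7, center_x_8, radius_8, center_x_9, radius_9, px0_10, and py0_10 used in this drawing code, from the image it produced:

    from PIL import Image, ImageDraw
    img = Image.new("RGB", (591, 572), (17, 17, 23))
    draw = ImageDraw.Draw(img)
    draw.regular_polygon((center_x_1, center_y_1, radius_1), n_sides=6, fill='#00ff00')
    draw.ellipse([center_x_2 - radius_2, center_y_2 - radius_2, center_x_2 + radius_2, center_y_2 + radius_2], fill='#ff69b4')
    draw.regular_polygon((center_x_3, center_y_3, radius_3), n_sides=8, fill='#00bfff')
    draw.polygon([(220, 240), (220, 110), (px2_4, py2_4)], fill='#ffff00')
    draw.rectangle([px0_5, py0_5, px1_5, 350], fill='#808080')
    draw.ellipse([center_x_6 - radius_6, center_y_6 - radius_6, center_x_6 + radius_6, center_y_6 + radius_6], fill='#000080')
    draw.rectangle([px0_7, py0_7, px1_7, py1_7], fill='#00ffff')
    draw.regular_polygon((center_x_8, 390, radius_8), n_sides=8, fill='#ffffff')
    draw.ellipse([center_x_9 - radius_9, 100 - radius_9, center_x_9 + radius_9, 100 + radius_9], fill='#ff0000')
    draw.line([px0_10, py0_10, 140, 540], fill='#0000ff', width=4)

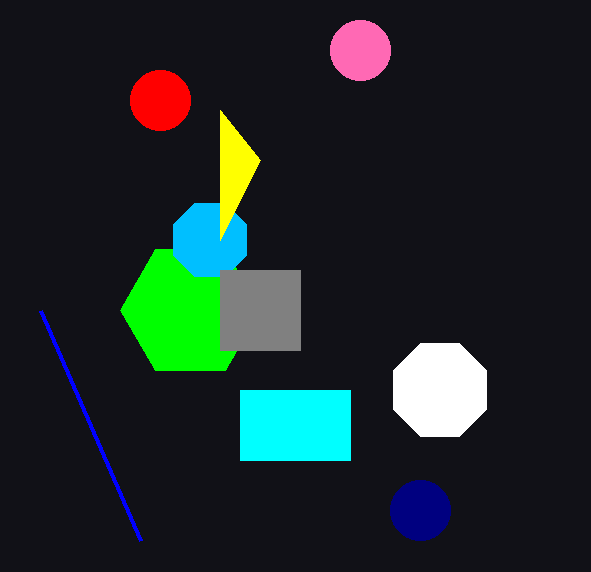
center_x_1 = 190; center_y_1 = 310; radius_1 = 70; center_x_2 = 360; center_y_2 = 50; radius_2 = 30; center_x_3 = 210; center_y_3 = 240; radius_3 = 40; px2_4 = 260; py2_4 = 160; px0_5 = 220; py0_5 = 270; px1_5 = 300; center_x_6 = 420; center_y_6 = 510; radius_6 = 30; px0_7 = 240; py0_7 = 390; px1_7 = 350; py1_7 = 460; center_x_8 = 440; radius_8 = 50; center_x_9 = 160; radius_9 = 30; px0_10 = 40; py0_10 = 310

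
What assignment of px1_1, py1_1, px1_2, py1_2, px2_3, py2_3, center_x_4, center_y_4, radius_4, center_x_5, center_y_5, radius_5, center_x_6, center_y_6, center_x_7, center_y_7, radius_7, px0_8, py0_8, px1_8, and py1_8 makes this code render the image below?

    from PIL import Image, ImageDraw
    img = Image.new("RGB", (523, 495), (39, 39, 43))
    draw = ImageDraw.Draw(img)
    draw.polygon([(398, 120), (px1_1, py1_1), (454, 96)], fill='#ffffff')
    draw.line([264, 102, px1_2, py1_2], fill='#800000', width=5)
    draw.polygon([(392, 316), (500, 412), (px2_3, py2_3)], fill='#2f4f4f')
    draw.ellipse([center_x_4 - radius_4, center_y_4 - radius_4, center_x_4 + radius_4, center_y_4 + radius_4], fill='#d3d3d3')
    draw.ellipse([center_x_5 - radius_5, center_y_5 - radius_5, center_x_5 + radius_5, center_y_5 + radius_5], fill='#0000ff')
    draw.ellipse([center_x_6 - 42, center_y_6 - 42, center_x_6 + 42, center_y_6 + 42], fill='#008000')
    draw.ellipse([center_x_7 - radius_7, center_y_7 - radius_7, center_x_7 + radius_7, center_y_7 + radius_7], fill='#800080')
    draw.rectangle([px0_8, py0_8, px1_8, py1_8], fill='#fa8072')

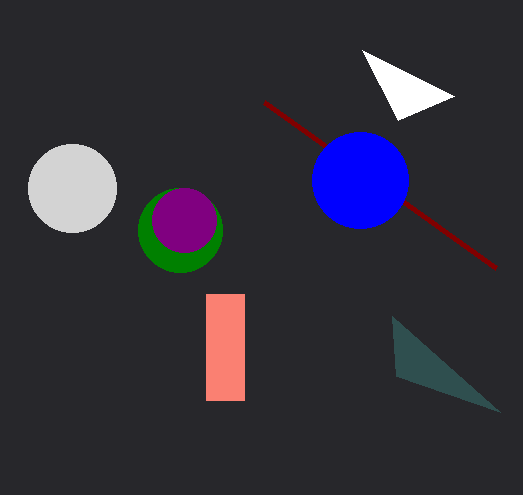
px1_1 = 362
py1_1 = 50
px1_2 = 496
py1_2 = 268
px2_3 = 396
py2_3 = 376
center_x_4 = 72
center_y_4 = 188
radius_4 = 44
center_x_5 = 360
center_y_5 = 180
radius_5 = 48
center_x_6 = 180
center_y_6 = 230
center_x_7 = 184
center_y_7 = 220
radius_7 = 32
px0_8 = 206
py0_8 = 294
px1_8 = 244
py1_8 = 400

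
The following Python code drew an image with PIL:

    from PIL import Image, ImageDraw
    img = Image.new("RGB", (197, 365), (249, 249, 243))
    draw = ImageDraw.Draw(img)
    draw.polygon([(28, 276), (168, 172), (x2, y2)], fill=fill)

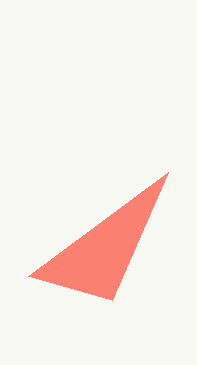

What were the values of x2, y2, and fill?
x2 = 112; y2 = 300; fill = 'salmon'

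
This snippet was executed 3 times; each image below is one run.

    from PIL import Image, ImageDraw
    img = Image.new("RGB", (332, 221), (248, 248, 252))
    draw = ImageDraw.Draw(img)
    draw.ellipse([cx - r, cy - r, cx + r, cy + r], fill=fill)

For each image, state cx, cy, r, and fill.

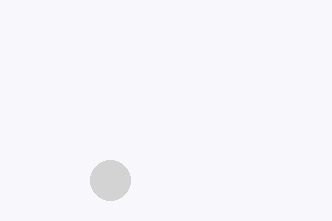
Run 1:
cx = 110
cy = 180
r = 20
fill = 'lightgray'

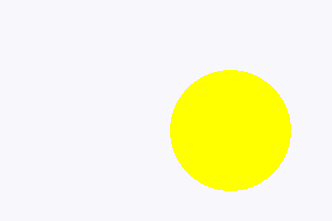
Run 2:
cx = 230, cy = 130, r = 60, fill = 'yellow'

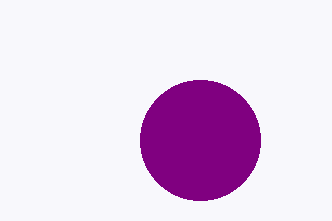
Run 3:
cx = 200
cy = 140
r = 60
fill = 'purple'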